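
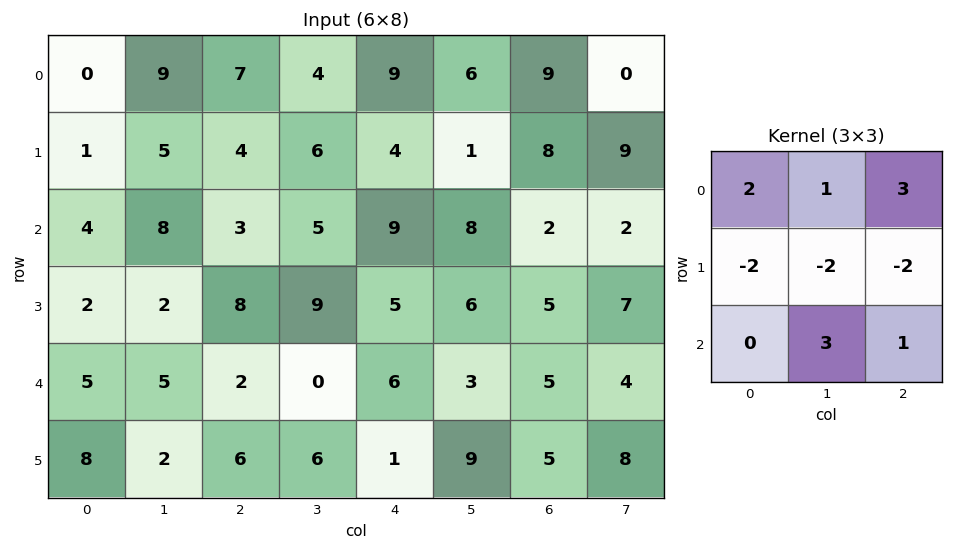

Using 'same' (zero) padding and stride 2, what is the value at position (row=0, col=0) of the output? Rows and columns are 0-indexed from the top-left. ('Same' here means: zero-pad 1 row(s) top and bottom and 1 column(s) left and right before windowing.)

-10

The receptive field on the zero-padded input at this output position is [0 0 0 / 0 0 9 / 0 1 5]. Elementwise product with the kernel and sum: 0·2 + 0·1 + 0·3 + 0·-2 + 0·-2 + 9·-2 + 1·3 + 5·1.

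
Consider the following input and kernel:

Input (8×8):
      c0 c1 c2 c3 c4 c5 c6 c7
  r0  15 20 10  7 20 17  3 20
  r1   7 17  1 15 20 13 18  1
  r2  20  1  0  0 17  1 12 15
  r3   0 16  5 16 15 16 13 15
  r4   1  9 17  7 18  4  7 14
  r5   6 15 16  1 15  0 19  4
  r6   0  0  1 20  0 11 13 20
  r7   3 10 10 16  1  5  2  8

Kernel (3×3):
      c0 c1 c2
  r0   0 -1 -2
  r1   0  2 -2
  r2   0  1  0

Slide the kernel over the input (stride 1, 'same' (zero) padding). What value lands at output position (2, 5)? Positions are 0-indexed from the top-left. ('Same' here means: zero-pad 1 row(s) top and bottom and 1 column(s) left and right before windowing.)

The receptive field on the zero-padded input at this output position is [20 13 18 / 17 1 12 / 15 16 13]. Elementwise product with the kernel and sum: 13·-1 + 18·-2 + 1·2 + 12·-2 + 16·1.

-55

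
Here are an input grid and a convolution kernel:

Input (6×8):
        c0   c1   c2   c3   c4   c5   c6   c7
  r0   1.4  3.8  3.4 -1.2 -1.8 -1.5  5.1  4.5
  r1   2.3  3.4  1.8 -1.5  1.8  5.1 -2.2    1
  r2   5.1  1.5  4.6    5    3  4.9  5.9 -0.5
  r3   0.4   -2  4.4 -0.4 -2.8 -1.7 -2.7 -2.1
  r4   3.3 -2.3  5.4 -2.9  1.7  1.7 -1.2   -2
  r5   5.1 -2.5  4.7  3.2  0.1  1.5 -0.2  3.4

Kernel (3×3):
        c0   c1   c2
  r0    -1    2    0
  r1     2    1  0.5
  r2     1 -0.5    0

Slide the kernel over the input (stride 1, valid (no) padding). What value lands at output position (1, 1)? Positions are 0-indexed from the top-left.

The receptive field on the input at this output position is [3.4 1.8 -1.5 / 1.5 4.6 5 / -2 4.4 -0.4]. Elementwise product with the kernel and sum: 3.4·-1 + 1.8·2 + 1.5·2 + 4.6·1 + 5·0.5 + -2·1 + 4.4·-0.5.

6.1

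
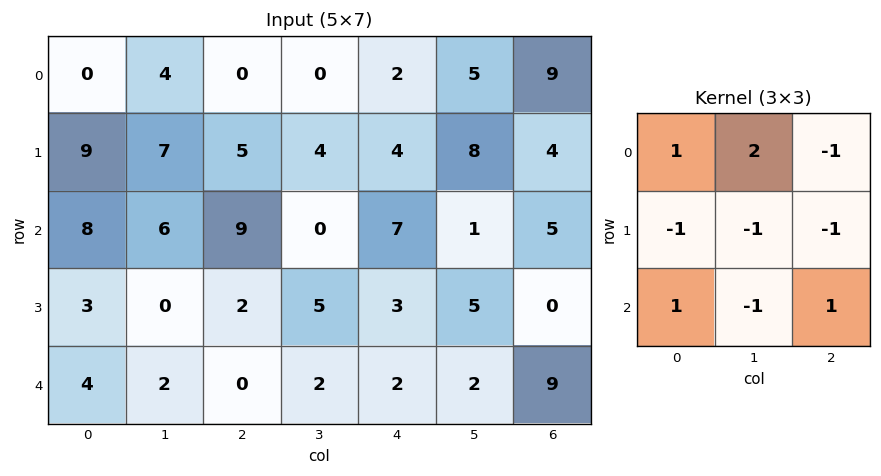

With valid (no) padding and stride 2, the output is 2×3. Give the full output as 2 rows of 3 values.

-2 1 -2
8 -8 5

Output[0,0]: The receptive field on the input at this output position is [0 4 0 / 9 7 5 / 8 6 9]. Elementwise product with the kernel and sum: 0·1 + 4·2 + 0·-1 + 9·-1 + 7·-1 + 5·-1 + 8·1 + 6·-1 + 9·1.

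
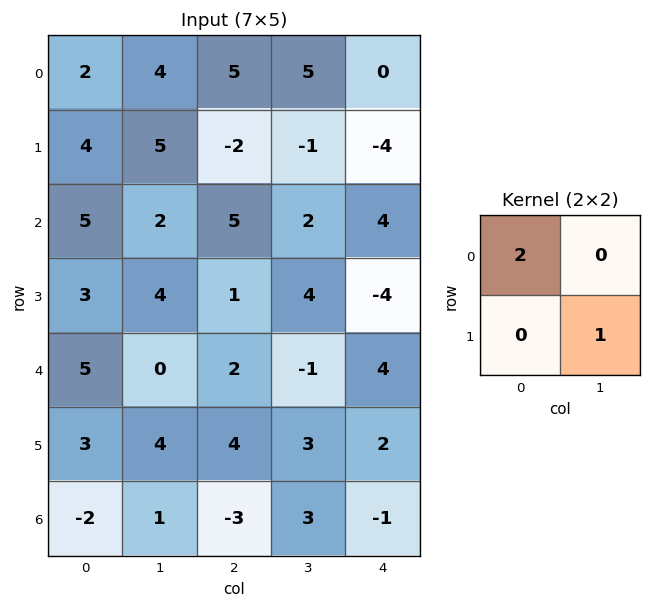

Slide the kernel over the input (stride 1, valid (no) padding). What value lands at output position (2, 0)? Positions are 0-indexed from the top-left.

The receptive field on the input at this output position is [5 2 / 3 4]. Elementwise product with the kernel and sum: 5·2 + 4·1.

14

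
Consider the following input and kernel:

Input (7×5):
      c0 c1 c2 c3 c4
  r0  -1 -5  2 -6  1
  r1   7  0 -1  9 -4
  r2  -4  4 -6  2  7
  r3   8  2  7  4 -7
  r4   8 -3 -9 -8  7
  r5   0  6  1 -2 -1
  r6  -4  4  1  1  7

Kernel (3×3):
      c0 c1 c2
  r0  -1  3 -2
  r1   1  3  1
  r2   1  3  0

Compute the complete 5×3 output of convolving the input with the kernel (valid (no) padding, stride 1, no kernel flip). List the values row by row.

Output[0,0]: The receptive field on the input at this output position is [-1 -5 2 / 7 0 -1 / -4 4 -6]. Elementwise product with the kernel and sum: -1·-1 + -5·3 + 2·-2 + 7·1 + 0·3 + -1·1 + -4·1 + 4·3.
Output[0,1]: The receptive field on the input at this output position is [-5 2 -6 / 0 -1 9 / 4 -6 2]. Elementwise product with the kernel and sum: -5·-1 + 2·3 + -6·-2 + 0·1 + -1·3 + 9·1 + 4·1 + -6·3.

-4 15 0
11 -10 62
48 -29 -23
-8 -18 -12
28 6 -31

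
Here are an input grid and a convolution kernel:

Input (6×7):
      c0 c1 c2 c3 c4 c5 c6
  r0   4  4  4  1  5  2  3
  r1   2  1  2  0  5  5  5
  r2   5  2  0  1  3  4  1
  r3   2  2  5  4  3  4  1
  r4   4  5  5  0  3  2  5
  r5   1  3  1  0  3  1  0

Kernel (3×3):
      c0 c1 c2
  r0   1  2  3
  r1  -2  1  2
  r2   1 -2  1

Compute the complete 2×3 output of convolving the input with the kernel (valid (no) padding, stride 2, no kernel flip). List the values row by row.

26 28 19
16 19 18

Output[0,0]: The receptive field on the input at this output position is [4 4 4 / 2 1 2 / 5 2 0]. Elementwise product with the kernel and sum: 4·1 + 4·2 + 4·3 + 2·-2 + 1·1 + 2·2 + 5·1 + 2·-2 + 0·1.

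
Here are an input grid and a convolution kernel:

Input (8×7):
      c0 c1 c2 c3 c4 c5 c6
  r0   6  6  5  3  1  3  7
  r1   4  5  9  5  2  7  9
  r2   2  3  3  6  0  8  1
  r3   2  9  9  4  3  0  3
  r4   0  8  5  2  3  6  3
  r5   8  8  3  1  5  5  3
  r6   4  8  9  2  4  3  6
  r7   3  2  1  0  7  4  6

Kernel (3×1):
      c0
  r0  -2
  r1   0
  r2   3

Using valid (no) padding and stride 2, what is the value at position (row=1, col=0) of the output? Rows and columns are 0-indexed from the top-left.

-4

The receptive field on the input at this output position is [2 / 2 / 0]. Elementwise product with the kernel and sum: 2·-2 + 0·3.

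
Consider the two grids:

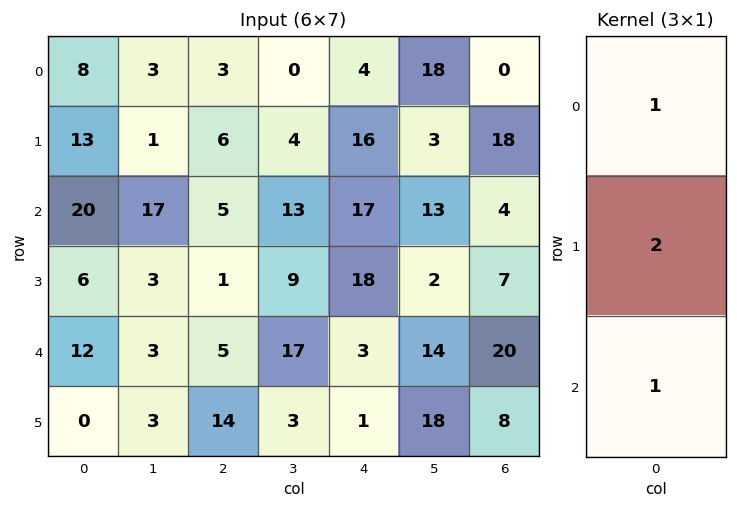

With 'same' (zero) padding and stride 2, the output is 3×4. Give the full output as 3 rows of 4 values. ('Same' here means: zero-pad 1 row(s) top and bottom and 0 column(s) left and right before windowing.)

29 12 24 18
59 17 68 33
30 25 25 55

Output[0,0]: The receptive field on the zero-padded input at this output position is [0 / 8 / 13]. Elementwise product with the kernel and sum: 0·1 + 8·2 + 13·1.
Output[0,1]: The receptive field on the zero-padded input at this output position is [0 / 3 / 6]. Elementwise product with the kernel and sum: 0·1 + 3·2 + 6·1.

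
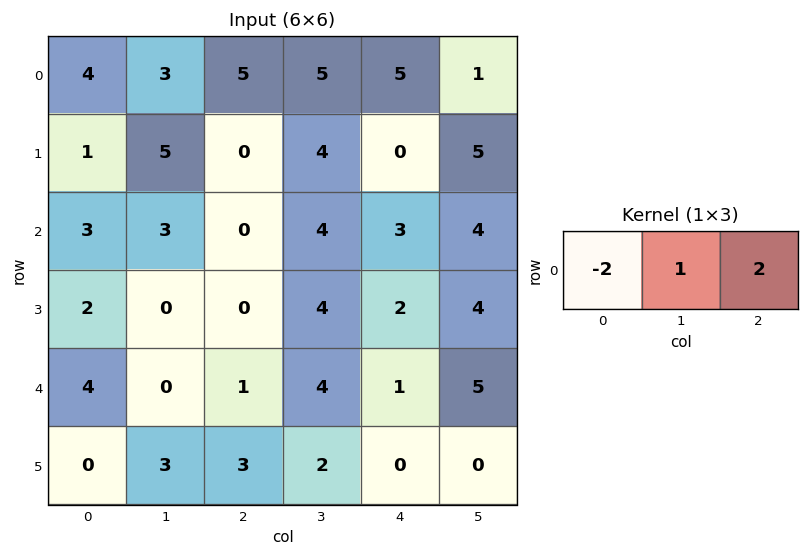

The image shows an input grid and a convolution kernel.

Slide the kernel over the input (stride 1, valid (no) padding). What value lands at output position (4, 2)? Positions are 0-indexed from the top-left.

The receptive field on the input at this output position is [1 4 1]. Elementwise product with the kernel and sum: 1·-2 + 4·1 + 1·2.

4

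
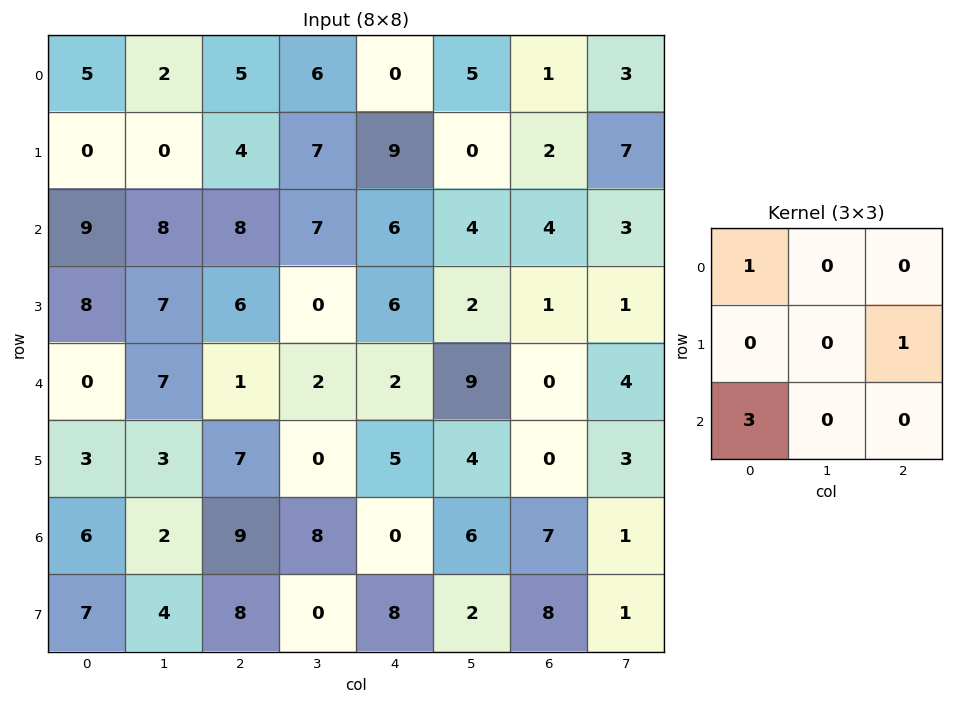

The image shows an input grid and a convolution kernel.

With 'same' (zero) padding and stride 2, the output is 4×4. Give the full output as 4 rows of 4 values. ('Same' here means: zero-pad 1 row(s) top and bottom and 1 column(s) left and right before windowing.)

2 6 26 3
8 28 11 9
7 18 9 18
2 23 6 11

Output[0,0]: The receptive field on the zero-padded input at this output position is [0 0 0 / 0 5 2 / 0 0 0]. Elementwise product with the kernel and sum: 0·1 + 2·1 + 0·3.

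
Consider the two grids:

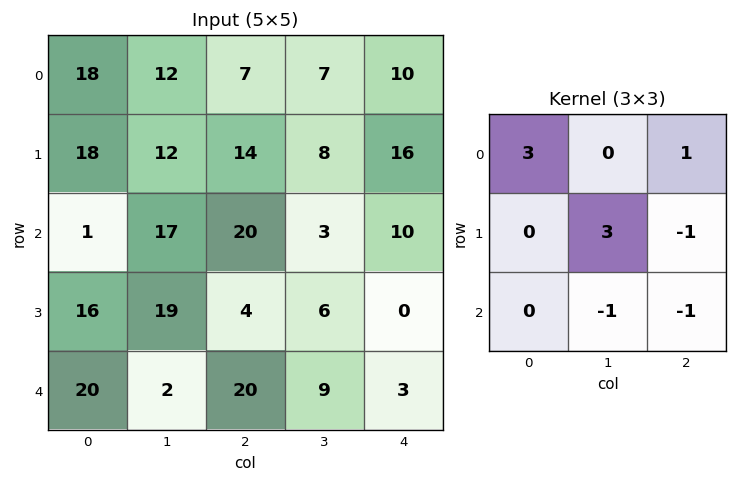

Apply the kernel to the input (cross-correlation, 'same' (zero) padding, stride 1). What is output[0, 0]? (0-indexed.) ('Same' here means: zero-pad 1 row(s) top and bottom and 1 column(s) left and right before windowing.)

The receptive field on the zero-padded input at this output position is [0 0 0 / 0 18 12 / 0 18 12]. Elementwise product with the kernel and sum: 0·3 + 0·1 + 18·3 + 12·-1 + 18·-1 + 12·-1.

12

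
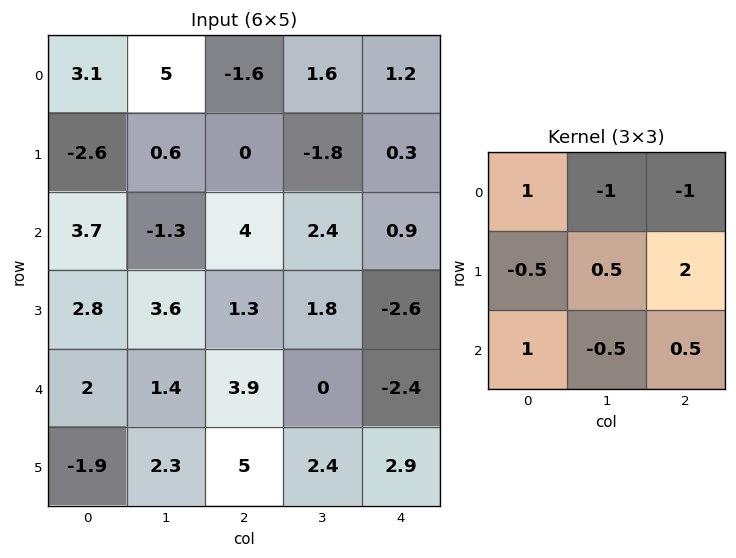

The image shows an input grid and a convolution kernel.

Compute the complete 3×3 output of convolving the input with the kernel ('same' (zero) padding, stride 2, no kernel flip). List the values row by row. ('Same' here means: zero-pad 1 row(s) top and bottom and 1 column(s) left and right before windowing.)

Output[0,0]: The receptive field on the zero-padded input at this output position is [0 0 0 / 0 3.1 5 / 0 -2.6 0.6]. Elementwise product with the kernel and sum: 0·1 + 0·-1 + 0·-1 + 0·-0.5 + 3.1·0.5 + 5·2 + 0·1 + -2.6·-0.5 + 0.6·0.5.

13.15 -0.4 -2.15
1.65 13.7 0.25
-0.5 2.75 4.15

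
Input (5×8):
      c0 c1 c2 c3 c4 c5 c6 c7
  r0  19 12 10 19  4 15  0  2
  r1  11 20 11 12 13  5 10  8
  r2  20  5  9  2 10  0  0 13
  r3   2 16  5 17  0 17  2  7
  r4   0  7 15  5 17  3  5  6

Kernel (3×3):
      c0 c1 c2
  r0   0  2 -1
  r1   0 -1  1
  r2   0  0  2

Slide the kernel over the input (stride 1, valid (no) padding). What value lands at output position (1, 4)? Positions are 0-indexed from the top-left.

The receptive field on the input at this output position is [13 5 10 / 10 0 0 / 0 17 2]. Elementwise product with the kernel and sum: 5·2 + 10·-1 + 0·-1 + 0·1 + 2·2.

4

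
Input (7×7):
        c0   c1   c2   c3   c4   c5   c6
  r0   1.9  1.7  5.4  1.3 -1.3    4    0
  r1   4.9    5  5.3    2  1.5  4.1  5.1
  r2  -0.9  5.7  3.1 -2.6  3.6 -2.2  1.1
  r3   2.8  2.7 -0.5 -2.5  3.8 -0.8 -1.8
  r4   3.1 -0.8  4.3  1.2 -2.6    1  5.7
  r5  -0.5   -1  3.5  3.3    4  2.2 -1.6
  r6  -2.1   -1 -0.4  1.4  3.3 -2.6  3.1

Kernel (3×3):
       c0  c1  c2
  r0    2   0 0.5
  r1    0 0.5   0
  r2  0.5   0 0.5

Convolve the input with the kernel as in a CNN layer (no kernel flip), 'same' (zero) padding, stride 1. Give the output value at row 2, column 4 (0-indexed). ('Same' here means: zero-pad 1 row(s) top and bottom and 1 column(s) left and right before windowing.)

The receptive field on the zero-padded input at this output position is [2 1.5 4.1 / -2.6 3.6 -2.2 / -2.5 3.8 -0.8]. Elementwise product with the kernel and sum: 2·2 + 4.1·0.5 + 3.6·0.5 + -2.5·0.5 + -0.8·0.5.

6.2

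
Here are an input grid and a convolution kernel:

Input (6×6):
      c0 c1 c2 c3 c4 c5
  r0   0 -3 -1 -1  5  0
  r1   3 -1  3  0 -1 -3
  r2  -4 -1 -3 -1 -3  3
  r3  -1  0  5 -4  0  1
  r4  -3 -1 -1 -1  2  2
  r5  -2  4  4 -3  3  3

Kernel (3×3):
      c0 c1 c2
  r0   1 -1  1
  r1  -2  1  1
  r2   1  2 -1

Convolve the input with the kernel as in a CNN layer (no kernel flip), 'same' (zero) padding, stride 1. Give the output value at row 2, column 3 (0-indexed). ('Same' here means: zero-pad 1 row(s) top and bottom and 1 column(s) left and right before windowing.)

1

The receptive field on the zero-padded input at this output position is [3 0 -1 / -3 -1 -3 / 5 -4 0]. Elementwise product with the kernel and sum: 3·1 + 0·-1 + -1·1 + -3·-2 + -1·1 + -3·1 + 5·1 + -4·2 + 0·-1.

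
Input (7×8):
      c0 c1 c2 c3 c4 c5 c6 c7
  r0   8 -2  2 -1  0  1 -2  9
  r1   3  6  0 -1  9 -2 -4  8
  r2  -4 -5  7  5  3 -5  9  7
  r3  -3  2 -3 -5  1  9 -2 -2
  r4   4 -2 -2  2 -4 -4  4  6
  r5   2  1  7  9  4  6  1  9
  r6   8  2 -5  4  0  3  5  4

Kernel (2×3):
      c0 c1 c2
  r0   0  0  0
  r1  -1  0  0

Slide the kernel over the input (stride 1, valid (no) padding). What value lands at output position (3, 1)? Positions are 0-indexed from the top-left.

2

The receptive field on the input at this output position is [2 -3 -5 / -2 -2 2]. Elementwise product with the kernel and sum: -2·-1.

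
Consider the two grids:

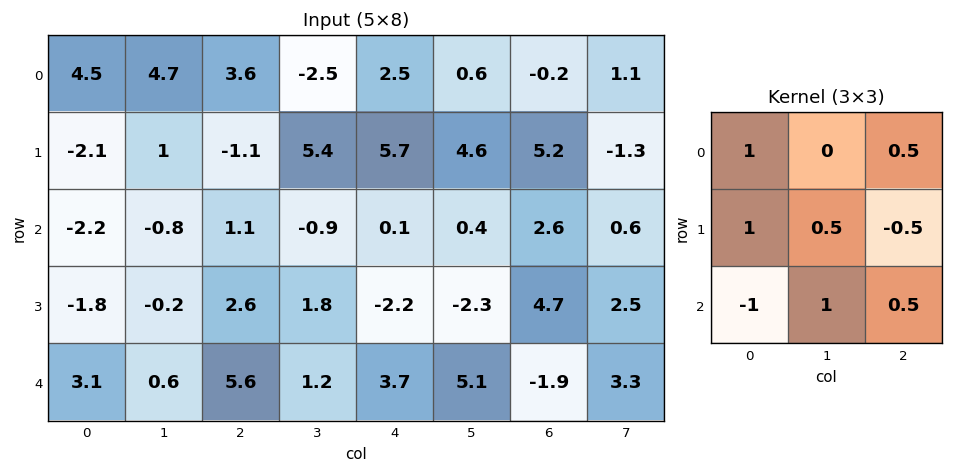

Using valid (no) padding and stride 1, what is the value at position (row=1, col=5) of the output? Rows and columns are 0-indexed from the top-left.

13.6

The receptive field on the input at this output position is [4.6 5.2 -1.3 / 0.4 2.6 0.6 / -2.3 4.7 2.5]. Elementwise product with the kernel and sum: 4.6·1 + -1.3·0.5 + 0.4·1 + 2.6·0.5 + 0.6·-0.5 + -2.3·-1 + 4.7·1 + 2.5·0.5.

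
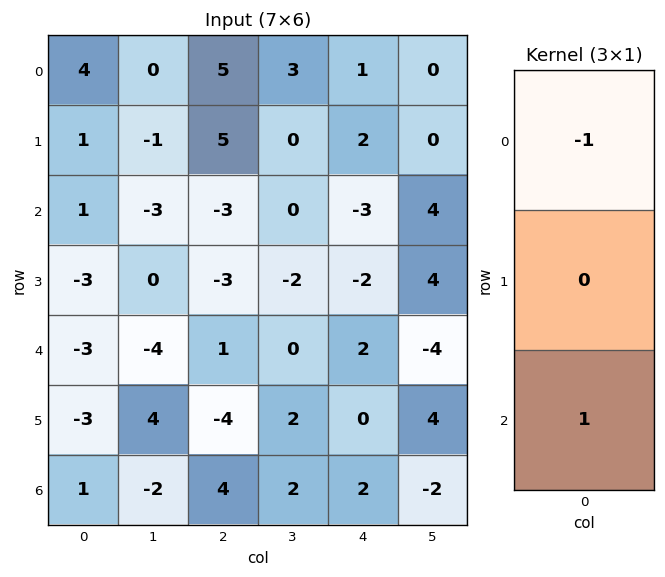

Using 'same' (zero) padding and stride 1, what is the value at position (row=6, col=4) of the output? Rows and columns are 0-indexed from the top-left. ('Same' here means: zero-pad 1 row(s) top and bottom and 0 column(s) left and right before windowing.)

The receptive field on the zero-padded input at this output position is [0 / 2 / 0]. Elementwise product with the kernel and sum: 0·-1 + 0·1.

0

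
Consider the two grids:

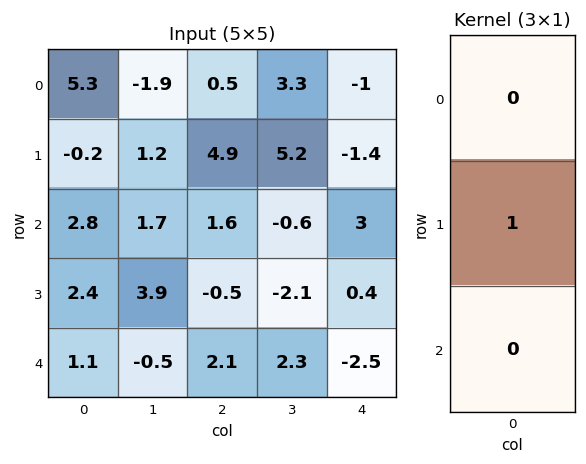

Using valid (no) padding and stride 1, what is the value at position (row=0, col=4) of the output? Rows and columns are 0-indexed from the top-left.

The receptive field on the input at this output position is [-1 / -1.4 / 3]. Elementwise product with the kernel and sum: -1.4·1.

-1.4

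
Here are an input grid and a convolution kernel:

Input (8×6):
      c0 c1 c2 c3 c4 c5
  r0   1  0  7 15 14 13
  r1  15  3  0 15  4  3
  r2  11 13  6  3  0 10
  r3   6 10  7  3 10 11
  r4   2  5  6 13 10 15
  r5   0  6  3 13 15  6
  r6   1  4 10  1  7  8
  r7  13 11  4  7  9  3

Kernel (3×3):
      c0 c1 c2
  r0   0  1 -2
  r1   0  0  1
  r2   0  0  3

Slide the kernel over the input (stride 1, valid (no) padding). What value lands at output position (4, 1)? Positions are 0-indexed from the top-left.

-4

The receptive field on the input at this output position is [5 6 13 / 6 3 13 / 4 10 1]. Elementwise product with the kernel and sum: 6·1 + 13·-2 + 13·1 + 1·3.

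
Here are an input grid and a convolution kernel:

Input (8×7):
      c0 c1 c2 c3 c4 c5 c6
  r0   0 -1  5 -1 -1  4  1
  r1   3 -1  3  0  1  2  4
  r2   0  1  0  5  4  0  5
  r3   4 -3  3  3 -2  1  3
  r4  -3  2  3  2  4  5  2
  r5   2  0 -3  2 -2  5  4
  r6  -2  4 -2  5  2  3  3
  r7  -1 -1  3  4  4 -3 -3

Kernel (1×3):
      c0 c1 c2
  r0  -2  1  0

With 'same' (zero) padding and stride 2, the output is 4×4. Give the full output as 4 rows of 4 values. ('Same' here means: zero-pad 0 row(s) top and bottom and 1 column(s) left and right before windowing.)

0 7 1 -7
0 -2 -6 5
-3 -1 0 -8
-2 -10 -8 -3

Output[0,0]: The receptive field on the zero-padded input at this output position is [0 0 -1]. Elementwise product with the kernel and sum: 0·-2 + 0·1.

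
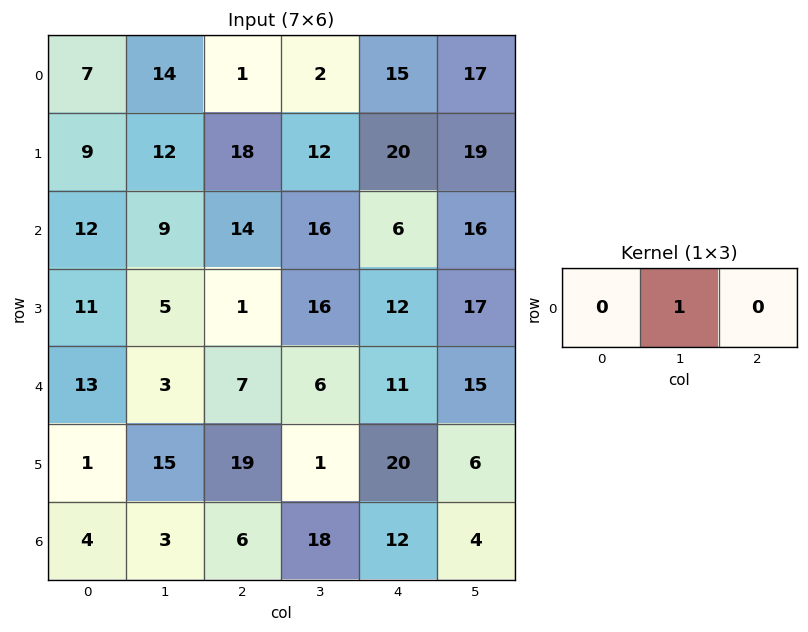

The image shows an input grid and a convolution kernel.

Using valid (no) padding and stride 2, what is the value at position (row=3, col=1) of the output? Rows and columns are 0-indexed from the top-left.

The receptive field on the input at this output position is [6 18 12]. Elementwise product with the kernel and sum: 18·1.

18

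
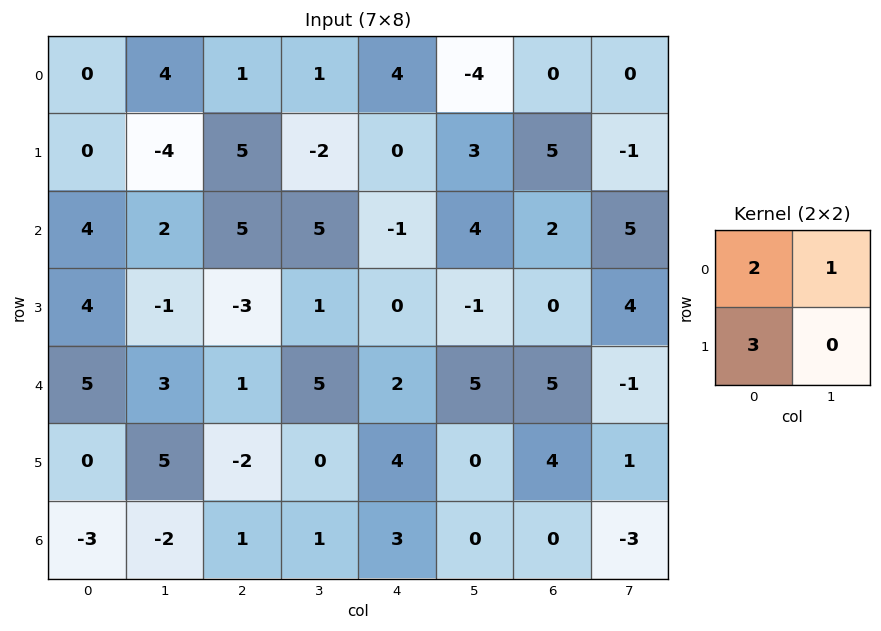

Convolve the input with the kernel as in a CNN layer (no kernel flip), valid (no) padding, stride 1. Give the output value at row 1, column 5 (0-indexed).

The receptive field on the input at this output position is [3 5 / 4 2]. Elementwise product with the kernel and sum: 3·2 + 5·1 + 4·3.

23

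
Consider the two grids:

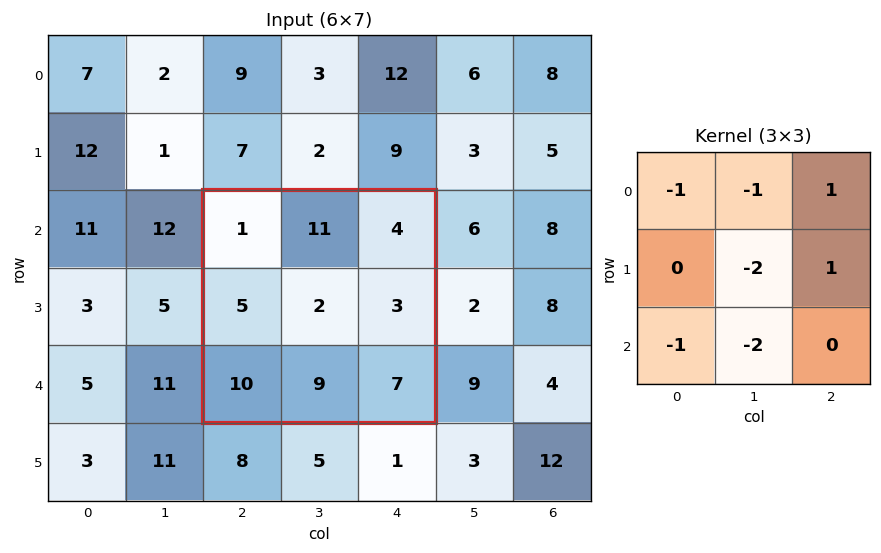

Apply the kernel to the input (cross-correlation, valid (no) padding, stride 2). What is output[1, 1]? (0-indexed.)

-37

The receptive field on the input at this output position is [1 11 4 / 5 2 3 / 10 9 7]. Elementwise product with the kernel and sum: 1·-1 + 11·-1 + 4·1 + 2·-2 + 3·1 + 10·-1 + 9·-2.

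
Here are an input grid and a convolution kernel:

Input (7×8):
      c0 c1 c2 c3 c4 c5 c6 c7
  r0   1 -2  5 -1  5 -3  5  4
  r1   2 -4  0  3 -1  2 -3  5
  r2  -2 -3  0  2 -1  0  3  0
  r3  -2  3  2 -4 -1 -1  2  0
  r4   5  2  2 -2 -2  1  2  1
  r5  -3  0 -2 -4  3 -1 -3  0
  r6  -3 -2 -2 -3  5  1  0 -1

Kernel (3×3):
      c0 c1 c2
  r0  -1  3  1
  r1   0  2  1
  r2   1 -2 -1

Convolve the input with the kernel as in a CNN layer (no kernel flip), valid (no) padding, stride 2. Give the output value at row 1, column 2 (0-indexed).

-2

The receptive field on the input at this output position is [-1 0 3 / -1 -1 2 / -2 1 2]. Elementwise product with the kernel and sum: -1·-1 + 0·3 + 3·1 + -1·2 + 2·1 + -2·1 + 1·-2 + 2·-1.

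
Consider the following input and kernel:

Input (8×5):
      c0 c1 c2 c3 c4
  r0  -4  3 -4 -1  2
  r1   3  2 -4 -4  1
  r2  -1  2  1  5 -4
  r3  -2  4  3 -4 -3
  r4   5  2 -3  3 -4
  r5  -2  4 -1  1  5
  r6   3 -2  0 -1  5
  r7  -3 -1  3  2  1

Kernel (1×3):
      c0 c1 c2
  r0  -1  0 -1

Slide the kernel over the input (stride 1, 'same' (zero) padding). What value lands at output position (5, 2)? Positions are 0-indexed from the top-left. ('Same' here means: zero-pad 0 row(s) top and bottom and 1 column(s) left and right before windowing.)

The receptive field on the zero-padded input at this output position is [4 -1 1]. Elementwise product with the kernel and sum: 4·-1 + 1·-1.

-5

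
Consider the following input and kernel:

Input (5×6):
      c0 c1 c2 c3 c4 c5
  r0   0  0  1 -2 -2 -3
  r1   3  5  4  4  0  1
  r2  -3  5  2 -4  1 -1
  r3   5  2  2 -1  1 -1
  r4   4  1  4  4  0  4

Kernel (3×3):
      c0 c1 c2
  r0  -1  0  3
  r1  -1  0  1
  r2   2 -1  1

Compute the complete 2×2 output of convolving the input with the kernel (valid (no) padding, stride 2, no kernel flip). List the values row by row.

-5 -2
17 4

Output[0,0]: The receptive field on the input at this output position is [0 0 1 / 3 5 4 / -3 5 2]. Elementwise product with the kernel and sum: 0·-1 + 1·3 + 3·-1 + 4·1 + -3·2 + 5·-1 + 2·1.
Output[0,1]: The receptive field on the input at this output position is [1 -2 -2 / 4 4 0 / 2 -4 1]. Elementwise product with the kernel and sum: 1·-1 + -2·3 + 4·-1 + 0·1 + 2·2 + -4·-1 + 1·1.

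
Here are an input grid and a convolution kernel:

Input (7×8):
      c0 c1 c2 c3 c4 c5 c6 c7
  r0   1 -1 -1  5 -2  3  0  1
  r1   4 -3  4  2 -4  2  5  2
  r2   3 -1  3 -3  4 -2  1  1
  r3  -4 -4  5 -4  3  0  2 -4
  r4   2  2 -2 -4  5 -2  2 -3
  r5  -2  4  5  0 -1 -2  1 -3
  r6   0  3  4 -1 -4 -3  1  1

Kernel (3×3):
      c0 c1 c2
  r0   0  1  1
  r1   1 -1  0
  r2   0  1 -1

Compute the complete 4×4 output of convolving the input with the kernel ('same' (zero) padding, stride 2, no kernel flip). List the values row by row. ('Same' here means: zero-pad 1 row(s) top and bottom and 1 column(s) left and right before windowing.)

Output[0,0]: The receptive field on the zero-padded input at this output position is [0 0 0 / 0 1 -1 / 0 4 -3]. Elementwise product with the kernel and sum: 0·1 + 0·1 + 0·1 + 1·-1 + 4·1 + -3·-1.
Output[0,1]: The receptive field on the zero-padded input at this output position is [0 0 0 / -1 -1 5 / -3 4 2]. Elementwise product with the kernel and sum: 0·1 + 0·1 + -1·1 + -1·-1 + 4·1 + 2·-1.

6 2 1 6
-2 11 -6 10
-16 10 -5 -2
2 4 0 -6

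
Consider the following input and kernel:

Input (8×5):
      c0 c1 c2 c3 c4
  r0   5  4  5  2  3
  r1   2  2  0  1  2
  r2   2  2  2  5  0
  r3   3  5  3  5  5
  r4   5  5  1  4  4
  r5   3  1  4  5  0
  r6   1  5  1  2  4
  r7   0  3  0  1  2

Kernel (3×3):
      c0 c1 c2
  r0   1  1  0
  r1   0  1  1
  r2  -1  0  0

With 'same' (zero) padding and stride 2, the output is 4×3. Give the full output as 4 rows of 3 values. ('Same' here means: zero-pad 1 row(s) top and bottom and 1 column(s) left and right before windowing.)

Output[0,0]: The receptive field on the zero-padded input at this output position is [0 0 0 / 0 5 4 / 0 2 2]. Elementwise product with the kernel and sum: 0·1 + 0·1 + 5·1 + 4·1 + 0·-1.
Output[0,1]: The receptive field on the zero-padded input at this output position is [0 0 0 / 4 5 2 / 2 0 1]. Elementwise product with the kernel and sum: 0·1 + 0·1 + 5·1 + 2·1 + 2·-1.

9 5 2
6 4 -2
13 12 9
9 5 8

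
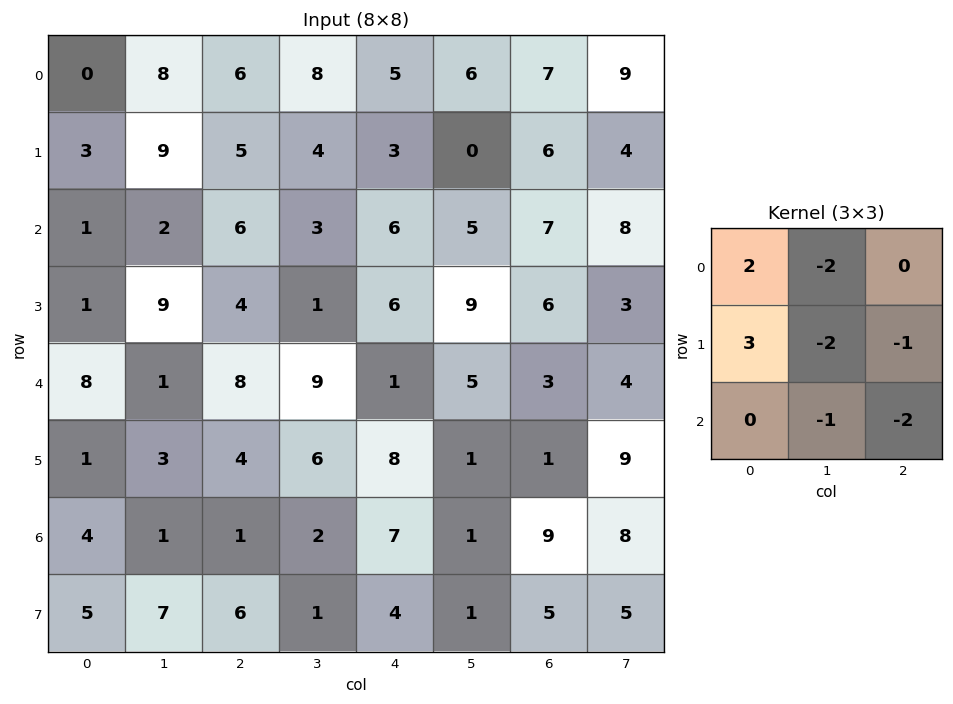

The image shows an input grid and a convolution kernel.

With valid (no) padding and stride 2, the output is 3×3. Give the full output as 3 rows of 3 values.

Output[0,0]: The receptive field on the input at this output position is [0 8 6 / 3 9 5 / 1 2 6]. Elementwise product with the kernel and sum: 0·2 + 8·-2 + 3·3 + 9·-2 + 5·-1 + 2·-1 + 6·-2.
Output[0,1]: The receptive field on the input at this output position is [6 8 5 / 5 4 3 / 6 3 6]. Elementwise product with the kernel and sum: 6·2 + 8·-2 + 5·3 + 4·-2 + 3·-1 + 3·-1 + 6·-2.

-44 -15 -18
-38 -1 -15
4 -26 -6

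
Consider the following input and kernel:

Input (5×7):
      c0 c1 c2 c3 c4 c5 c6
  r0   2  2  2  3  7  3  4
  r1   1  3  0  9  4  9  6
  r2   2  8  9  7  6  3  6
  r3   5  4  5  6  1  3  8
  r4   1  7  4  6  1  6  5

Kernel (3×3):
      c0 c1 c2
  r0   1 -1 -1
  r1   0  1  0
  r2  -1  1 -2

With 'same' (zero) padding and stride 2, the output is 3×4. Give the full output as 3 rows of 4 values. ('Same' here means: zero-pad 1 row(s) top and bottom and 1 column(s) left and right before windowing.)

-3 -19 -16 1
-5 -8 -9 14
-8 -3 3 0

Output[0,0]: The receptive field on the zero-padded input at this output position is [0 0 0 / 0 2 2 / 0 1 3]. Elementwise product with the kernel and sum: 0·1 + 0·-1 + 0·-1 + 2·1 + 0·-1 + 1·1 + 3·-2.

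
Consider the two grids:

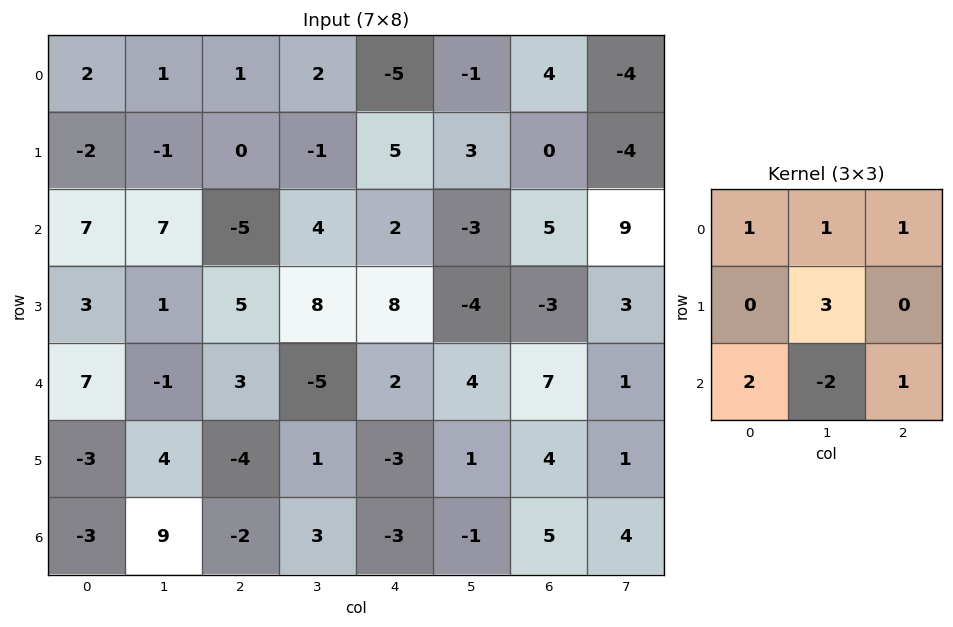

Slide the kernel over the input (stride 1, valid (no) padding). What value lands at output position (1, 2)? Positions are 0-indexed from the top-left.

The receptive field on the input at this output position is [0 -1 5 / -5 4 2 / 5 8 8]. Elementwise product with the kernel and sum: 0·1 + -1·1 + 5·1 + 4·3 + 5·2 + 8·-2 + 8·1.

18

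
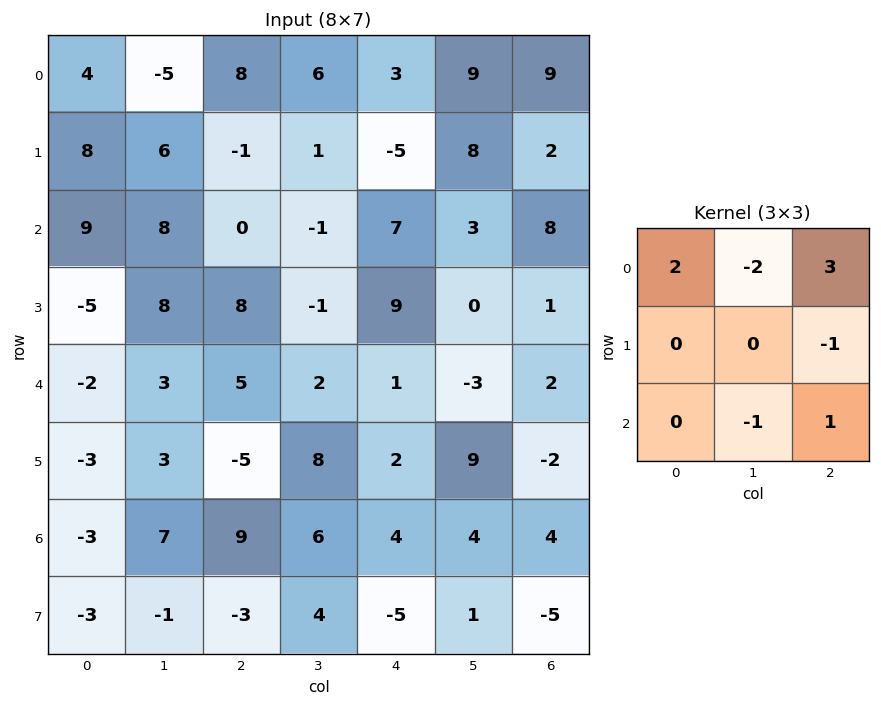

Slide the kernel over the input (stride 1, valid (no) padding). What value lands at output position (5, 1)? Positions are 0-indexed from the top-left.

The receptive field on the input at this output position is [3 -5 8 / 7 9 6 / -1 -3 4]. Elementwise product with the kernel and sum: 3·2 + -5·-2 + 8·3 + 6·-1 + -3·-1 + 4·1.

41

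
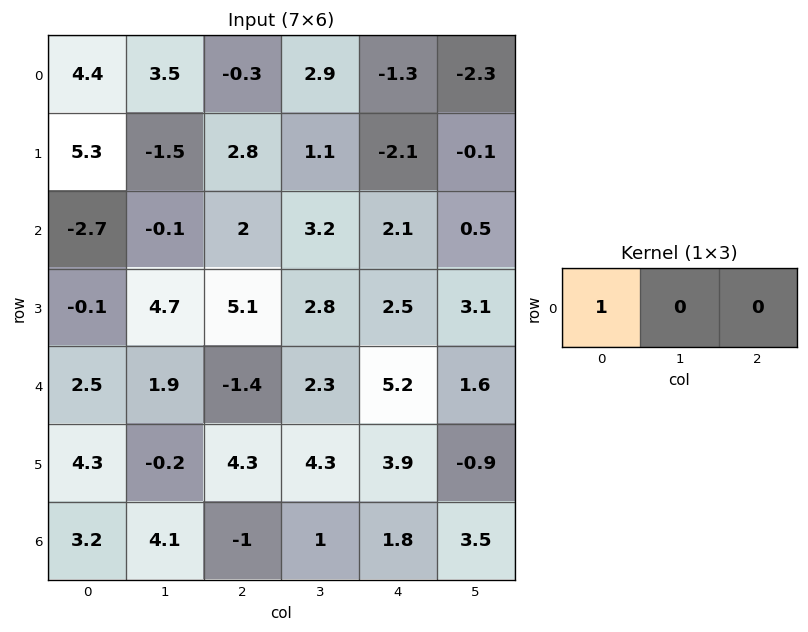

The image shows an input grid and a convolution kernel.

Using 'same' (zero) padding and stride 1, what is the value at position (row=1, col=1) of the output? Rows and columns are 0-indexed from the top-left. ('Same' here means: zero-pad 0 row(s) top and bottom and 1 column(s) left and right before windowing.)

The receptive field on the zero-padded input at this output position is [5.3 -1.5 2.8]. Elementwise product with the kernel and sum: 5.3·1.

5.3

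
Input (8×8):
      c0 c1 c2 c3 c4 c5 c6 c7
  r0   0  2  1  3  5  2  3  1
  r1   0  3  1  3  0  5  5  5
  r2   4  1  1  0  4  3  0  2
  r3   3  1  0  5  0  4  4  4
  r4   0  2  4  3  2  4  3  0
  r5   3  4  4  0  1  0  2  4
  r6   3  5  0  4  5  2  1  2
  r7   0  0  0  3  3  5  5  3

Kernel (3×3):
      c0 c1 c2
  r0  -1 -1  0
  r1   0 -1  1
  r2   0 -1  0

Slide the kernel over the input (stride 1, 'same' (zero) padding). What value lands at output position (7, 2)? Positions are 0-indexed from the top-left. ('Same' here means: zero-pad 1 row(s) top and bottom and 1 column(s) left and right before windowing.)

-2

The receptive field on the zero-padded input at this output position is [5 0 4 / 0 0 3 / 0 0 0]. Elementwise product with the kernel and sum: 5·-1 + 0·-1 + 0·-1 + 3·1 + 0·-1.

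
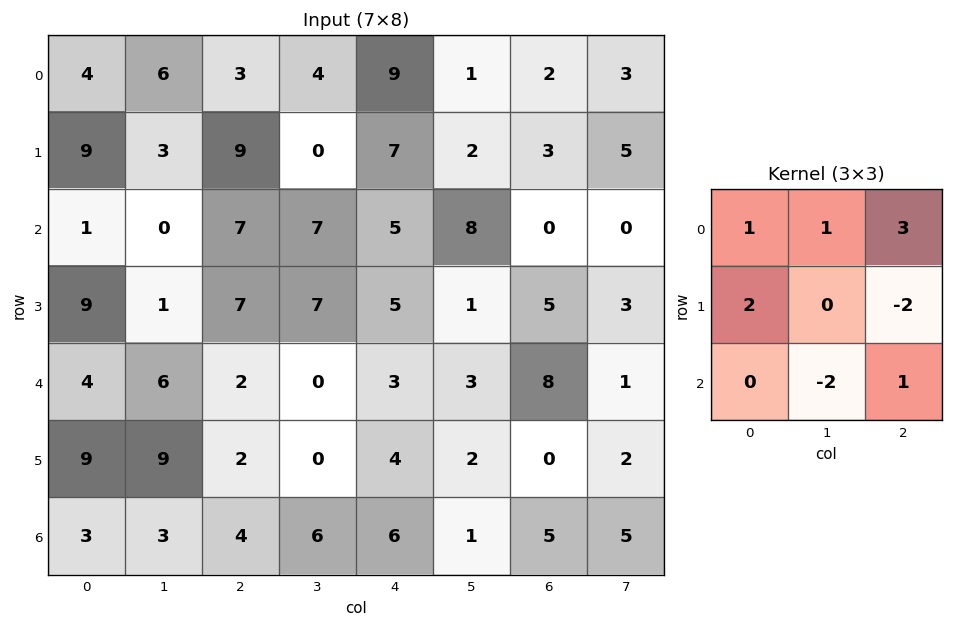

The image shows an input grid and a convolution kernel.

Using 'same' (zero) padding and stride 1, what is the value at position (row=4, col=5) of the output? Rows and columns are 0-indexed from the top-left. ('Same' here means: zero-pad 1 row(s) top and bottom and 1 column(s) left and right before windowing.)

7

The receptive field on the zero-padded input at this output position is [5 1 5 / 3 3 8 / 4 2 0]. Elementwise product with the kernel and sum: 5·1 + 1·1 + 5·3 + 3·2 + 8·-2 + 2·-2 + 0·1.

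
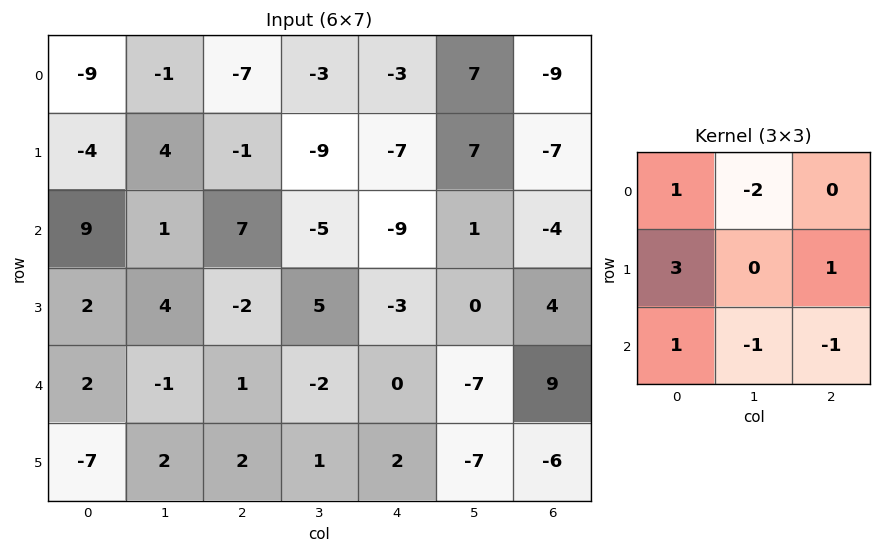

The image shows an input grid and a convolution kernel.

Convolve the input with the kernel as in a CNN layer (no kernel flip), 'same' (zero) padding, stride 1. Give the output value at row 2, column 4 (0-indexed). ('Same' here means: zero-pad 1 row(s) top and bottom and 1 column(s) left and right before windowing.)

-1

The receptive field on the zero-padded input at this output position is [-9 -7 7 / -5 -9 1 / 5 -3 0]. Elementwise product with the kernel and sum: -9·1 + -7·-2 + -5·3 + 1·1 + 5·1 + -3·-1 + 0·-1.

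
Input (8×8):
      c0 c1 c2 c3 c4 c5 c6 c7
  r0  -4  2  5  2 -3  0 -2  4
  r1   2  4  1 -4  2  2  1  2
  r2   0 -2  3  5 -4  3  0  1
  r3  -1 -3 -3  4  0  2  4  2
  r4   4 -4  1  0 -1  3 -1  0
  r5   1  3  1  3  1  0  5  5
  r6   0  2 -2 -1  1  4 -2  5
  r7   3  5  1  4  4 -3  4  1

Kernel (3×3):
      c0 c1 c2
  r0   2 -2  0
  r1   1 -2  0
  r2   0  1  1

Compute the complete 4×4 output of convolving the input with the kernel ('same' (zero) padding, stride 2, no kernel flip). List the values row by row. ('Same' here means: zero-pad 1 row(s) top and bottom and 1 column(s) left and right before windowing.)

14 -11 12 7
-8 -1 3 11
-2 -2 11 11
6 15 2 3

Output[0,0]: The receptive field on the zero-padded input at this output position is [0 0 0 / 0 -4 2 / 0 2 4]. Elementwise product with the kernel and sum: 0·2 + 0·-2 + 0·1 + -4·-2 + 2·1 + 4·1.
Output[0,1]: The receptive field on the zero-padded input at this output position is [0 0 0 / 2 5 2 / 4 1 -4]. Elementwise product with the kernel and sum: 0·2 + 0·-2 + 2·1 + 5·-2 + 1·1 + -4·1.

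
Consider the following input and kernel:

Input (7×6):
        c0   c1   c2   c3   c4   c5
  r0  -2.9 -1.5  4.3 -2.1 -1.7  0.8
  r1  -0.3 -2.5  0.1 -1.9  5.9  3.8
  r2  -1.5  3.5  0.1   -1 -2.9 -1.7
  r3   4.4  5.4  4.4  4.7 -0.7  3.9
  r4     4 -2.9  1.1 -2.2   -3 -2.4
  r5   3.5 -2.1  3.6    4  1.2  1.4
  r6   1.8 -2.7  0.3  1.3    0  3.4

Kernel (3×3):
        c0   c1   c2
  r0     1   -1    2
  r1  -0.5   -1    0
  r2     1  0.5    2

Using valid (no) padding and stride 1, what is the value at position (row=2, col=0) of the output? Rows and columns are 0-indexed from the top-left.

-7.65

The receptive field on the input at this output position is [-1.5 3.5 0.1 / 4.4 5.4 4.4 / 4 -2.9 1.1]. Elementwise product with the kernel and sum: -1.5·1 + 3.5·-1 + 0.1·2 + 4.4·-0.5 + 5.4·-1 + 4·1 + -2.9·0.5 + 1.1·2.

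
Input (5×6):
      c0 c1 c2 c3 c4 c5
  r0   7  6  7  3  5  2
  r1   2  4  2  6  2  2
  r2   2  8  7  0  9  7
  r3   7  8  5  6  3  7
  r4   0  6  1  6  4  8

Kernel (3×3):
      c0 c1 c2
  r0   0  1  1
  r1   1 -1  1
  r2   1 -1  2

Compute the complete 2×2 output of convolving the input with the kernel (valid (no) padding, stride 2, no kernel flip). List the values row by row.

21 31
15 14

Output[0,0]: The receptive field on the input at this output position is [7 6 7 / 2 4 2 / 2 8 7]. Elementwise product with the kernel and sum: 6·1 + 7·1 + 2·1 + 4·-1 + 2·1 + 2·1 + 8·-1 + 7·2.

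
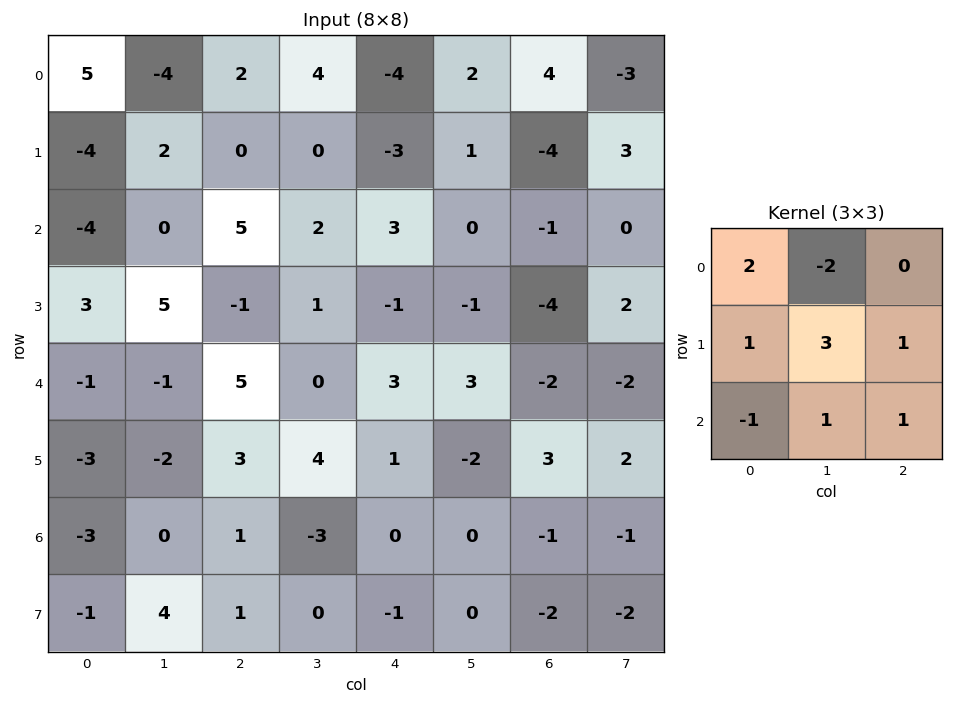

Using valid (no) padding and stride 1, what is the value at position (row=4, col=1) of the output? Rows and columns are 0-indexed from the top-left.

-3

The receptive field on the input at this output position is [-1 5 0 / -2 3 4 / 0 1 -3]. Elementwise product with the kernel and sum: -1·2 + 5·-2 + -2·1 + 3·3 + 4·1 + 0·-1 + 1·1 + -3·1.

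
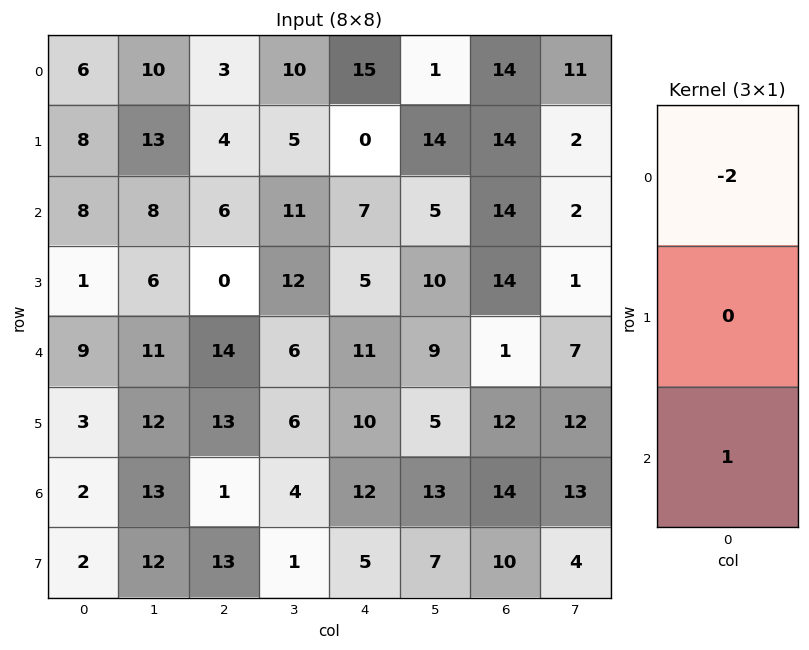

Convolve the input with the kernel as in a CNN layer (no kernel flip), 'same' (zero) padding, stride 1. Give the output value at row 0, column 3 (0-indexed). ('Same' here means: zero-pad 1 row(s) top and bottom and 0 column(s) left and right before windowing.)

5

The receptive field on the zero-padded input at this output position is [0 / 10 / 5]. Elementwise product with the kernel and sum: 0·-2 + 5·1.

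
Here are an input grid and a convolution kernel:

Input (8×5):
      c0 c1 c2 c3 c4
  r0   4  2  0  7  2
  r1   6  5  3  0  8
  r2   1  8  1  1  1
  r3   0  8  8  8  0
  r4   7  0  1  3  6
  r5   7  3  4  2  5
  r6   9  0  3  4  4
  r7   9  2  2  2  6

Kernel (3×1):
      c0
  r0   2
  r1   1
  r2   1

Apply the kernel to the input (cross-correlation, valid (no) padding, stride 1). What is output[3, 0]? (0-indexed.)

The receptive field on the input at this output position is [0 / 7 / 7]. Elementwise product with the kernel and sum: 0·2 + 7·1 + 7·1.

14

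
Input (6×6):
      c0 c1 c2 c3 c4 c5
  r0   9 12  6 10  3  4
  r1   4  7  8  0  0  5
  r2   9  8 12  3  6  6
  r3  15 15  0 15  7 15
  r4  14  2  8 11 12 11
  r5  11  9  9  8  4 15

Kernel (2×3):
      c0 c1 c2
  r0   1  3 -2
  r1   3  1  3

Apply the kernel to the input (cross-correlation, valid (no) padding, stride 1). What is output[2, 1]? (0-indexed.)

128

The receptive field on the input at this output position is [8 12 3 / 15 0 15]. Elementwise product with the kernel and sum: 8·1 + 12·3 + 3·-2 + 15·3 + 0·1 + 15·3.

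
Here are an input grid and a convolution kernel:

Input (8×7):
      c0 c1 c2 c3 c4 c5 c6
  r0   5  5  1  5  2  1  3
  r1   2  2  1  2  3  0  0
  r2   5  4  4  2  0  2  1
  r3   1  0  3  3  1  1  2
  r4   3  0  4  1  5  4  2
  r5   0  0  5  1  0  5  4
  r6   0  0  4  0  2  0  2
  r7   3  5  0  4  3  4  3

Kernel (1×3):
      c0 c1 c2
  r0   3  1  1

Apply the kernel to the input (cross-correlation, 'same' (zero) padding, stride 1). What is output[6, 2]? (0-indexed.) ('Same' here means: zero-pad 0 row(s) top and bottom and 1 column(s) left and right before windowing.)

4

The receptive field on the zero-padded input at this output position is [0 4 0]. Elementwise product with the kernel and sum: 0·3 + 4·1 + 0·1.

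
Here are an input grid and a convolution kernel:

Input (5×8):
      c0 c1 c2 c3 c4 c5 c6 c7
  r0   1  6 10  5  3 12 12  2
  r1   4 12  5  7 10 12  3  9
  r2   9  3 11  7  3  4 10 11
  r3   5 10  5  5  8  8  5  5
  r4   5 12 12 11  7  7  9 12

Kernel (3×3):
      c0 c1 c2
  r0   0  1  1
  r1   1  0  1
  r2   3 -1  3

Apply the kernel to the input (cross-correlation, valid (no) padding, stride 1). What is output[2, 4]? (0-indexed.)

The receptive field on the input at this output position is [3 4 10 / 8 8 5 / 7 7 9]. Elementwise product with the kernel and sum: 4·1 + 10·1 + 8·1 + 5·1 + 7·3 + 7·-1 + 9·3.

68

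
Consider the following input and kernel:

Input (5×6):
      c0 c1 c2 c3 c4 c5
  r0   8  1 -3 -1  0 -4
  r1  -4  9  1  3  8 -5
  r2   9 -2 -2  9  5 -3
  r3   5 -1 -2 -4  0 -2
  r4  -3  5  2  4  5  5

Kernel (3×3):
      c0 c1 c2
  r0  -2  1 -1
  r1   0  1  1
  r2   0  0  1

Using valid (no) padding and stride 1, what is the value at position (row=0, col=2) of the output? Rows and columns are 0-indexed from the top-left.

21

The receptive field on the input at this output position is [-3 -1 0 / 1 3 8 / -2 9 5]. Elementwise product with the kernel and sum: -3·-2 + -1·1 + 0·-1 + 3·1 + 8·1 + 5·1.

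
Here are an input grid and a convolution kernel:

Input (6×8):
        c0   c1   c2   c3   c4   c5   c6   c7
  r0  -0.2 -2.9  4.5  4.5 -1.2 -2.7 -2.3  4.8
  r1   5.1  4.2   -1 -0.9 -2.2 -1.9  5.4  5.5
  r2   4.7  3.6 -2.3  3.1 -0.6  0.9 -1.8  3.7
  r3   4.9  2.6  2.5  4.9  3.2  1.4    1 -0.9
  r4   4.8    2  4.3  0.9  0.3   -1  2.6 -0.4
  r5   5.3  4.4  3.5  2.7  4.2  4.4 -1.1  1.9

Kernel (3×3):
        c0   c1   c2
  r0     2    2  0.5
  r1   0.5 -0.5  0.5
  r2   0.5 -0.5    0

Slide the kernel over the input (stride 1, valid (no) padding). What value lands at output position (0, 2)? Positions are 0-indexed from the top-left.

13.55

The receptive field on the input at this output position is [4.5 4.5 -1.2 / -1 -0.9 -2.2 / -2.3 3.1 -0.6]. Elementwise product with the kernel and sum: 4.5·2 + 4.5·2 + -1.2·0.5 + -1·0.5 + -0.9·-0.5 + -2.2·0.5 + -2.3·0.5 + 3.1·-0.5.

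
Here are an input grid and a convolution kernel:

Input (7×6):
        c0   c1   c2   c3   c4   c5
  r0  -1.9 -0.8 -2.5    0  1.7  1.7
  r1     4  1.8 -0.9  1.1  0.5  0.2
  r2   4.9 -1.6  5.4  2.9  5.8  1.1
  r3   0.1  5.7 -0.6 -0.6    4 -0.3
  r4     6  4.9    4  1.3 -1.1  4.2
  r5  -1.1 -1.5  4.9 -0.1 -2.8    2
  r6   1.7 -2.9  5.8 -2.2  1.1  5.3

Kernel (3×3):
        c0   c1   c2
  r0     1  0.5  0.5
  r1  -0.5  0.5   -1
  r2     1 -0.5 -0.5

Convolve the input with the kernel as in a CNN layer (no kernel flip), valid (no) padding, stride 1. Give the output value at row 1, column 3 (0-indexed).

-0.65

The receptive field on the input at this output position is [1.1 0.5 0.2 / 2.9 5.8 1.1 / -0.6 4 -0.3]. Elementwise product with the kernel and sum: 1.1·1 + 0.5·0.5 + 0.2·0.5 + 2.9·-0.5 + 5.8·0.5 + 1.1·-1 + -0.6·1 + 4·-0.5 + -0.3·-0.5.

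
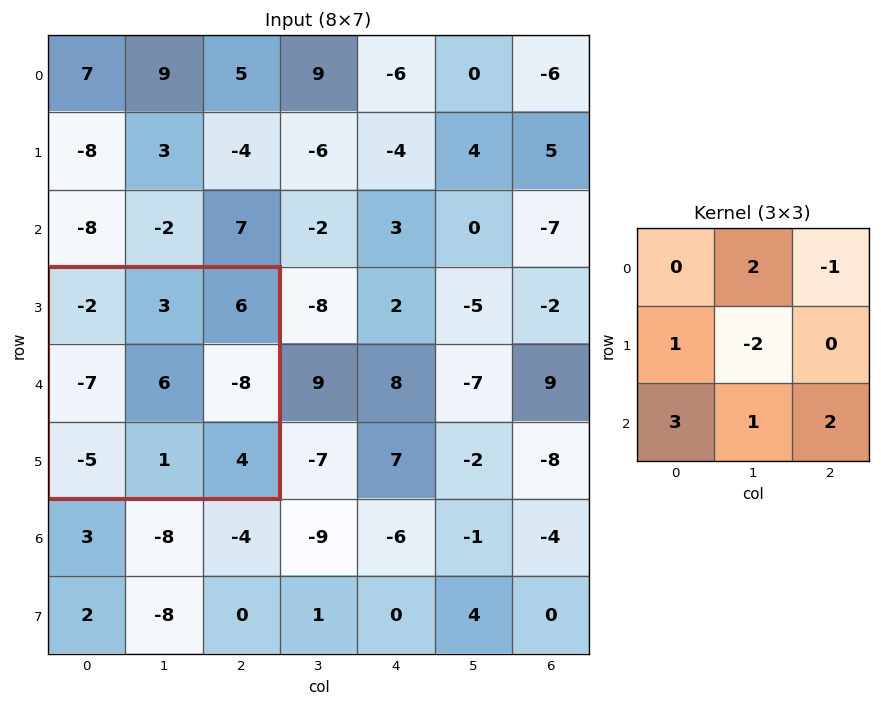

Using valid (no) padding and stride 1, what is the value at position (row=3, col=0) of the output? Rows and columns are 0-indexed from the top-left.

The receptive field on the input at this output position is [-2 3 6 / -7 6 -8 / -5 1 4]. Elementwise product with the kernel and sum: 3·2 + 6·-1 + -7·1 + 6·-2 + -5·3 + 1·1 + 4·2.

-25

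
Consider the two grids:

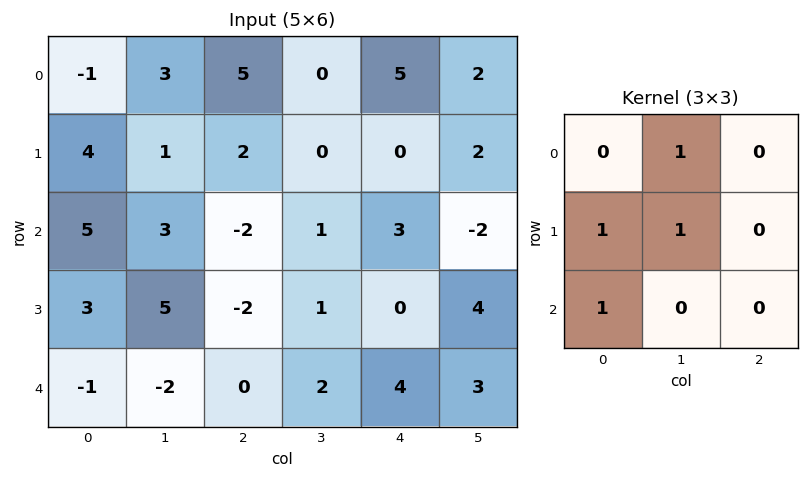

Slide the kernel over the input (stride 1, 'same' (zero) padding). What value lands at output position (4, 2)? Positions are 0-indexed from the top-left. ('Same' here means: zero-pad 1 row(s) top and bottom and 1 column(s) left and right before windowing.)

The receptive field on the zero-padded input at this output position is [5 -2 1 / -2 0 2 / 0 0 0]. Elementwise product with the kernel and sum: -2·1 + -2·1 + 0·1 + 0·1.

-4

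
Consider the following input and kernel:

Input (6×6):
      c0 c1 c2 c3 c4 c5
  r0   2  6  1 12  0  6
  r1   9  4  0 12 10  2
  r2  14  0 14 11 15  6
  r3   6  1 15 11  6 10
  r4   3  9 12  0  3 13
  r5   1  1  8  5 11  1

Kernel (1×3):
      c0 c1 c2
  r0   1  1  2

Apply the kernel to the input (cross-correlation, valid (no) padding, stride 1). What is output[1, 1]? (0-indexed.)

28

The receptive field on the input at this output position is [4 0 12]. Elementwise product with the kernel and sum: 4·1 + 0·1 + 12·2.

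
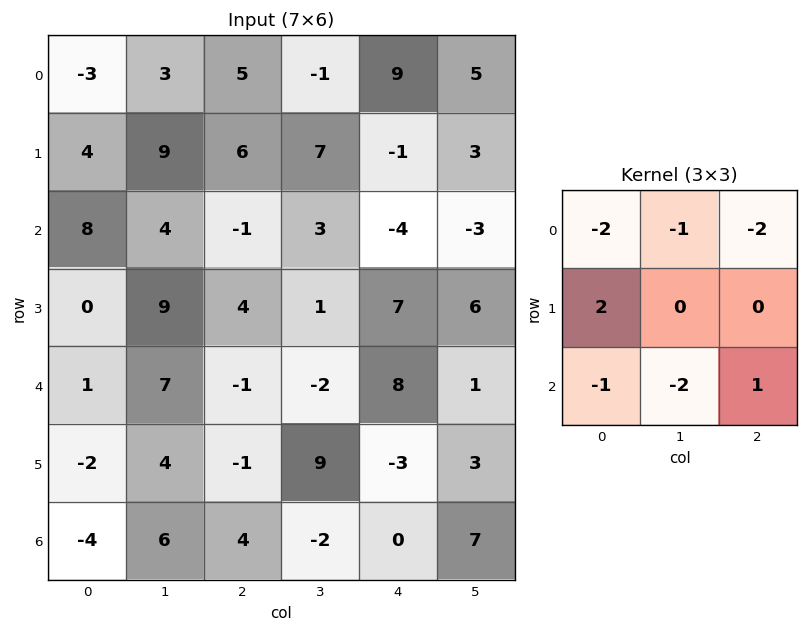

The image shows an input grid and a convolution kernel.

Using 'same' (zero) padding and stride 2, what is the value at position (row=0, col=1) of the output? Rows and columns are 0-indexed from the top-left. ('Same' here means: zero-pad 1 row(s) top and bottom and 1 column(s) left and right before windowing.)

The receptive field on the zero-padded input at this output position is [0 0 0 / 3 5 -1 / 9 6 7]. Elementwise product with the kernel and sum: 0·-2 + 0·-1 + 0·-2 + 3·2 + 9·-1 + 6·-2 + 7·1.

-8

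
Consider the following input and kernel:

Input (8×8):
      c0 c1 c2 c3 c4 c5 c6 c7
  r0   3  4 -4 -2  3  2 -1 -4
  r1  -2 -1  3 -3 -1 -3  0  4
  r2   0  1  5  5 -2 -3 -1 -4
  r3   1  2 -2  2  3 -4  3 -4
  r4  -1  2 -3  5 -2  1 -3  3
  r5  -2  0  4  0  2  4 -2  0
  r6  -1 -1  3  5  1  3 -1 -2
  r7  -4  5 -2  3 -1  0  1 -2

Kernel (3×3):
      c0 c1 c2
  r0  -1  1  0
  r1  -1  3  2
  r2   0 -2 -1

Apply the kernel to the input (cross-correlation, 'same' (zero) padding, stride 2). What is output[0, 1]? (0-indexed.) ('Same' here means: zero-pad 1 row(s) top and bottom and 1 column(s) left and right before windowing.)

-23

The receptive field on the zero-padded input at this output position is [0 0 0 / 4 -4 -2 / -1 3 -3]. Elementwise product with the kernel and sum: 0·-1 + 0·1 + 4·-1 + -4·3 + -2·2 + 3·-2 + -3·-1.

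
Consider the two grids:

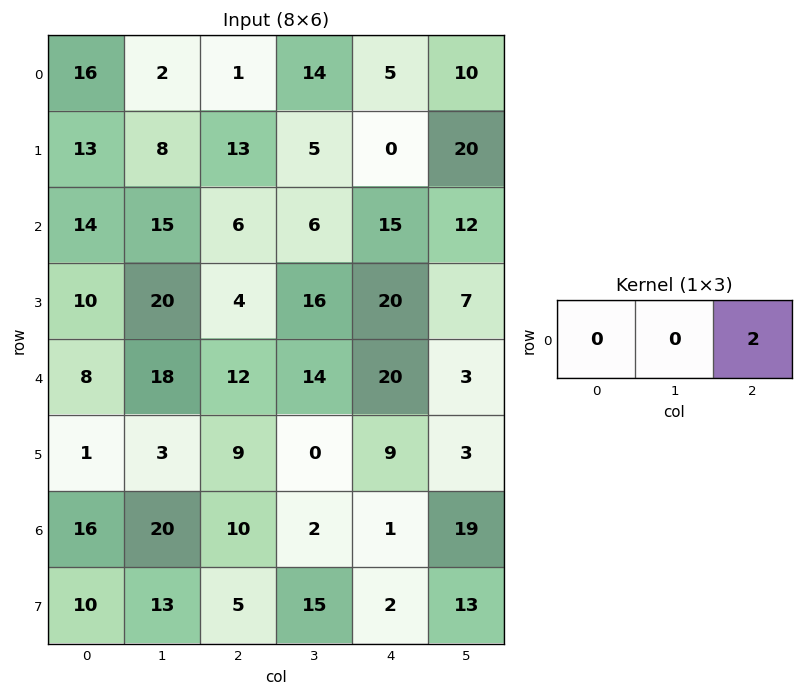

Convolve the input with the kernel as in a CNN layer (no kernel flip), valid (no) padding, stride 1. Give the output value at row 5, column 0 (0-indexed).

The receptive field on the input at this output position is [1 3 9]. Elementwise product with the kernel and sum: 9·2.

18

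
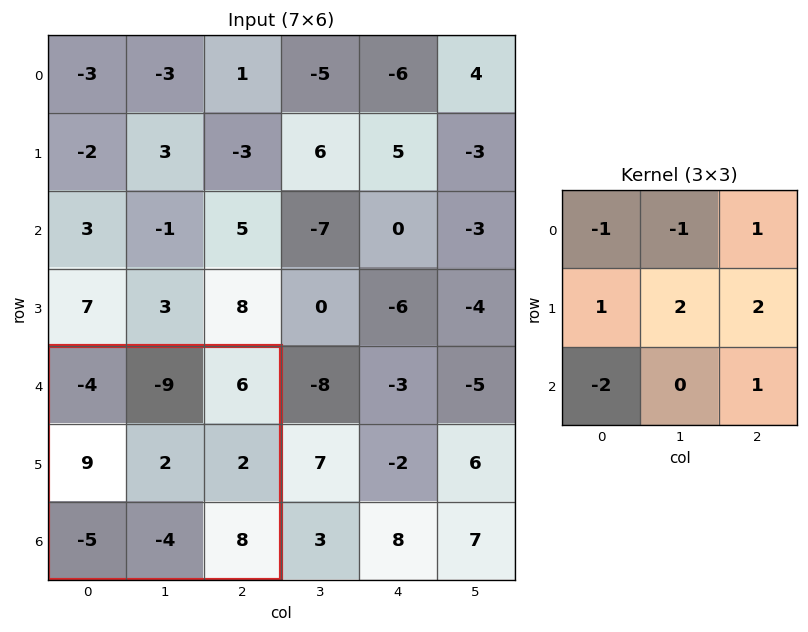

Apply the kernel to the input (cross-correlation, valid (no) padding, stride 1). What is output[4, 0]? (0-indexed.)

The receptive field on the input at this output position is [-4 -9 6 / 9 2 2 / -5 -4 8]. Elementwise product with the kernel and sum: -4·-1 + -9·-1 + 6·1 + 9·1 + 2·2 + 2·2 + -5·-2 + 8·1.

54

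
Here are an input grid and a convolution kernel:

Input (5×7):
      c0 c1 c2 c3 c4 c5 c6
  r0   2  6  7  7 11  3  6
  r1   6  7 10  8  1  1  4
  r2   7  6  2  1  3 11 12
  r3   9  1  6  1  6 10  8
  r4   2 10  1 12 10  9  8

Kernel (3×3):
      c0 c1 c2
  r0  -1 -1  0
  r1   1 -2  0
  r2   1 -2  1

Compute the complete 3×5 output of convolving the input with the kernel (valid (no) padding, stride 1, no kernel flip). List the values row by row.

-19 -23 -17 -6 -22
-5 -25 -8 -15 -27
-23 1 -12 -14 -28

Output[0,0]: The receptive field on the input at this output position is [2 6 7 / 6 7 10 / 7 6 2]. Elementwise product with the kernel and sum: 2·-1 + 6·-1 + 6·1 + 7·-2 + 7·1 + 6·-2 + 2·1.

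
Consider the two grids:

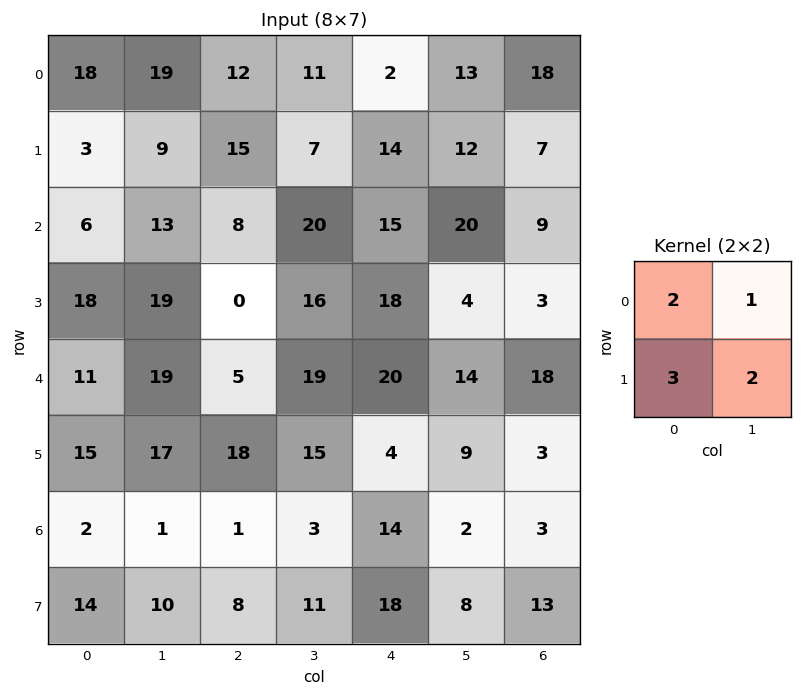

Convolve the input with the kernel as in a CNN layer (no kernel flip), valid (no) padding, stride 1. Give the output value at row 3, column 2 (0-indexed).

69

The receptive field on the input at this output position is [0 16 / 5 19]. Elementwise product with the kernel and sum: 0·2 + 16·1 + 5·3 + 19·2.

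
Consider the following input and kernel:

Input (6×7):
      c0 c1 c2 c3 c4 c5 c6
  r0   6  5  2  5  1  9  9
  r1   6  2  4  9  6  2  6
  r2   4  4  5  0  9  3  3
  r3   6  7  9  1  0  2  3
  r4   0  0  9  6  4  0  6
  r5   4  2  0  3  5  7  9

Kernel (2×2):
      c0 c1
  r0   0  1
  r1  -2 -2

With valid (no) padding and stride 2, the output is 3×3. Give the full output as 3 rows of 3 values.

-11 -21 -7
-22 -20 -1
-12 0 -24

Output[0,0]: The receptive field on the input at this output position is [6 5 / 6 2]. Elementwise product with the kernel and sum: 5·1 + 6·-2 + 2·-2.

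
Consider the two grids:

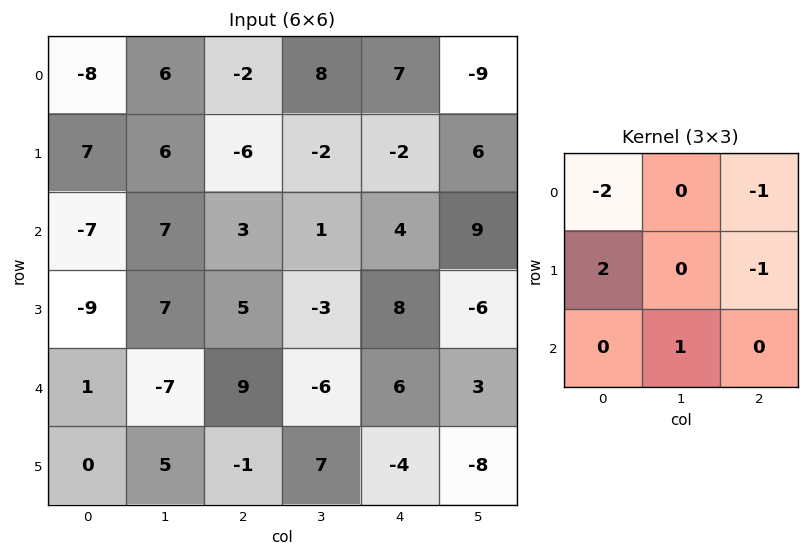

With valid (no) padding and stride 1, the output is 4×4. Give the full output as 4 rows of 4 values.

Output[0,0]: The receptive field on the input at this output position is [-8 6 -2 / 7 6 -6 / -7 7 3]. Elementwise product with the kernel and sum: -8·-2 + -2·-1 + 7·2 + -6·-1 + 7·1.

45 -3 -12 -13
-18 8 13 -1
-19 11 -14 -5
11 -20 1 -7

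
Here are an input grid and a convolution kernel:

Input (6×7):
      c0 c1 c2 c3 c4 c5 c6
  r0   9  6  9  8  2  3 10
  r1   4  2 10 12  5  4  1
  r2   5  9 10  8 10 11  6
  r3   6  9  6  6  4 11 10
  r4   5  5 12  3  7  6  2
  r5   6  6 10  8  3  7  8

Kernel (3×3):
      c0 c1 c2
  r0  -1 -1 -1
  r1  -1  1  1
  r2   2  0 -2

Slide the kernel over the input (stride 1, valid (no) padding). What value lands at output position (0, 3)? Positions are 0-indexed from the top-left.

The receptive field on the input at this output position is [8 2 3 / 12 5 4 / 8 10 11]. Elementwise product with the kernel and sum: 8·-1 + 2·-1 + 3·-1 + 12·-1 + 5·1 + 4·1 + 8·2 + 11·-2.

-22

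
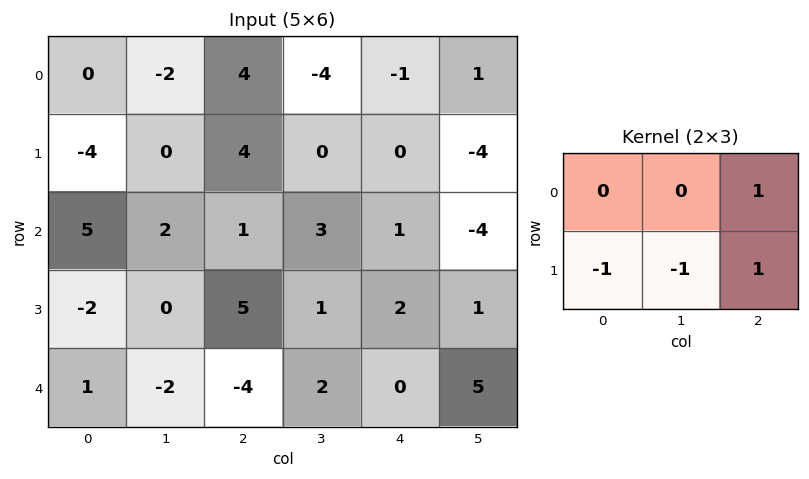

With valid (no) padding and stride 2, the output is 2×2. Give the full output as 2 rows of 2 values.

Output[0,0]: The receptive field on the input at this output position is [0 -2 4 / -4 0 4]. Elementwise product with the kernel and sum: 4·1 + -4·-1 + 0·-1 + 4·1.
Output[0,1]: The receptive field on the input at this output position is [4 -4 -1 / 4 0 0]. Elementwise product with the kernel and sum: -1·1 + 4·-1 + 0·-1 + 0·1.

12 -5
8 -3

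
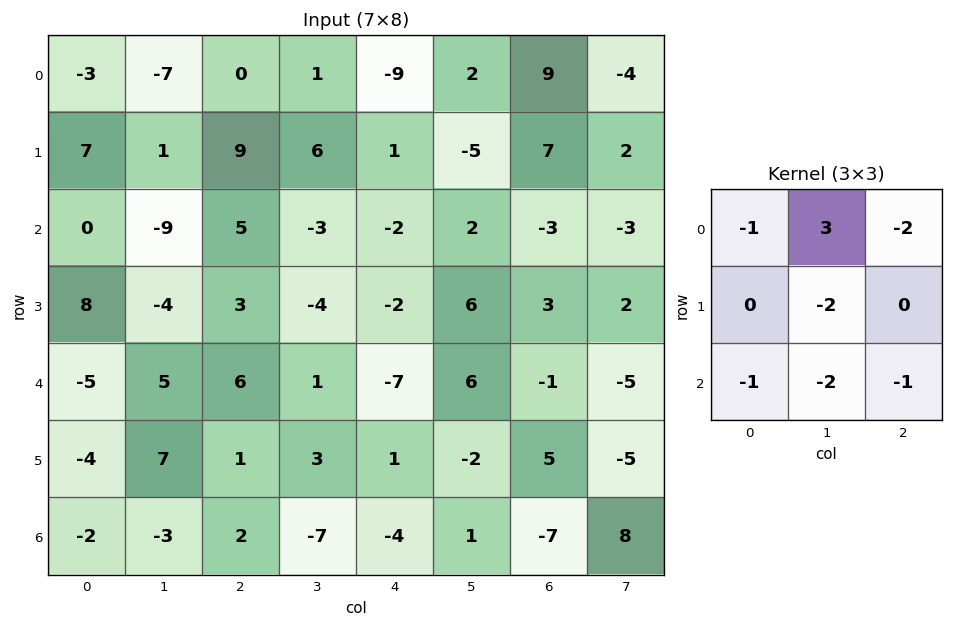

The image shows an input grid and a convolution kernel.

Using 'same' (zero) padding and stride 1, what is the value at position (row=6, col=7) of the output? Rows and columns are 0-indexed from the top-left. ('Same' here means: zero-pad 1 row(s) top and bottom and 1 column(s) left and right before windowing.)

The receptive field on the zero-padded input at this output position is [5 -5 0 / -7 8 0 / 0 0 0]. Elementwise product with the kernel and sum: 5·-1 + -5·3 + 0·-2 + 8·-2 + 0·-1 + 0·-2 + 0·-1.

-36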